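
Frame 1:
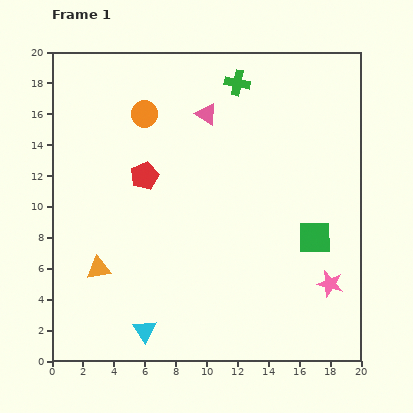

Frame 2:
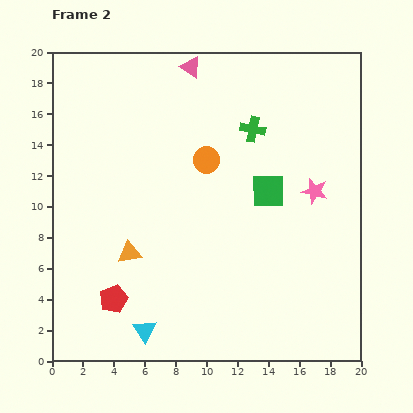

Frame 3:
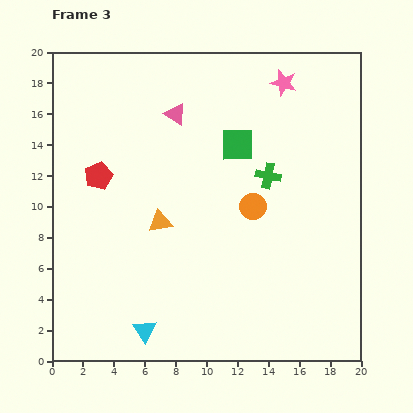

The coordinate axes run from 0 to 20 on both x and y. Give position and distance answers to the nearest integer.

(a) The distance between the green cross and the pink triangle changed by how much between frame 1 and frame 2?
+3

Distance in frame 1: 3. Distance in frame 2: 6.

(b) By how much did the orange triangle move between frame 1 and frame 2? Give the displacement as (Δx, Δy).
(2, 1)

The orange triangle was at (3, 6) in frame 1 and (5, 7) in frame 2.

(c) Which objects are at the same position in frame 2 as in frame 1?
the cyan triangle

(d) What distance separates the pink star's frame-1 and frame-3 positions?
13

The pink star moved from (18, 5) to (15, 18), a distance of √(3² + 13²) ≈ 13.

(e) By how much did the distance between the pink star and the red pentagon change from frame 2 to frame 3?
-2

Distance in frame 2: 15. Distance in frame 3: 13.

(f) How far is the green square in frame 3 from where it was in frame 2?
4

The green square moved from (14, 11) to (12, 14), a distance of √(2² + 3²) ≈ 4.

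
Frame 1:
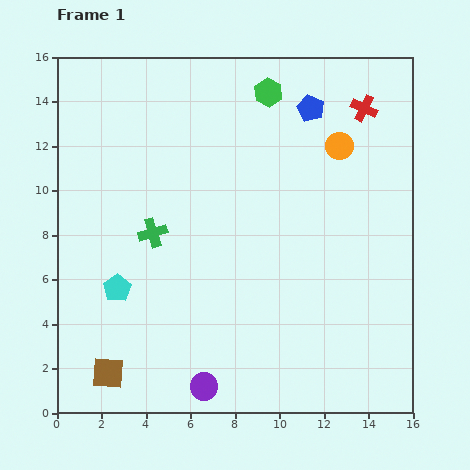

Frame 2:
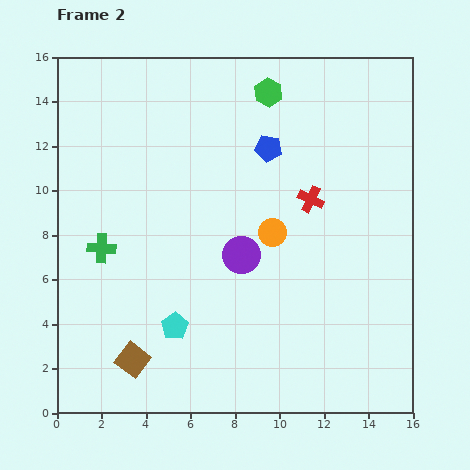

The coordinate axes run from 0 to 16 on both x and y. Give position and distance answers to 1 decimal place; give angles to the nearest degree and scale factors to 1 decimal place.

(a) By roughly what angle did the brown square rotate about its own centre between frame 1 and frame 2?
32° clockwise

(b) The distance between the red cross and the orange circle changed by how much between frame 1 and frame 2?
+0.3

Distance in frame 1: 2.0. Distance in frame 2: 2.3.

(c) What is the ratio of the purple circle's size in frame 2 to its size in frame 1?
1.4×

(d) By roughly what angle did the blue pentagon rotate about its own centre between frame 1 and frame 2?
16° counter-clockwise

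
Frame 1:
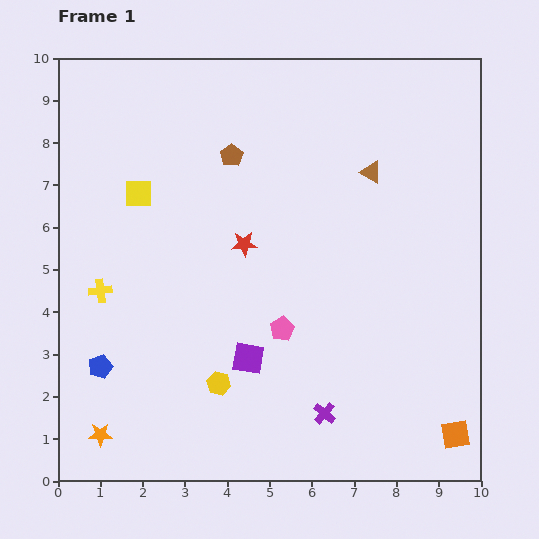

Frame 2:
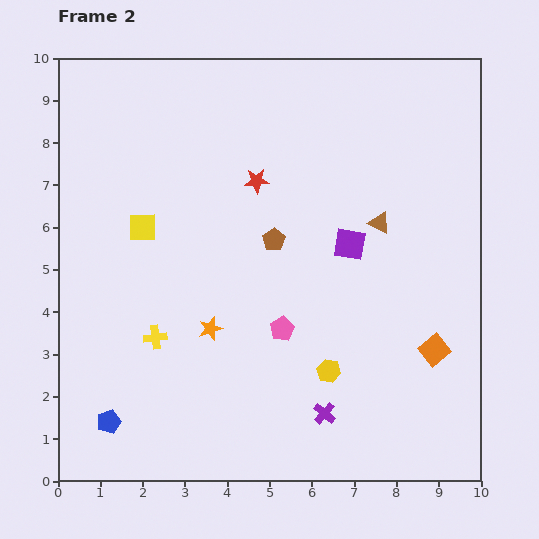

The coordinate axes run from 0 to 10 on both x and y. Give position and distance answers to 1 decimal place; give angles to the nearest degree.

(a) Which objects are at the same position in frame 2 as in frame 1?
the purple cross, the pink pentagon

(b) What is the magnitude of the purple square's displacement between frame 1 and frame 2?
3.6

The purple square moved from (4.5, 2.9) to (6.9, 5.6), a distance of √(2.4² + 2.7²) ≈ 3.6.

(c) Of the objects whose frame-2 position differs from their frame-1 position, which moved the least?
the yellow square

(moved 0.8)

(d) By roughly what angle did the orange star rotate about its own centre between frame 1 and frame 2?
16° counter-clockwise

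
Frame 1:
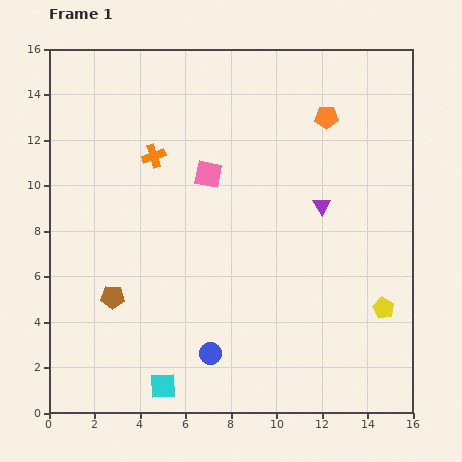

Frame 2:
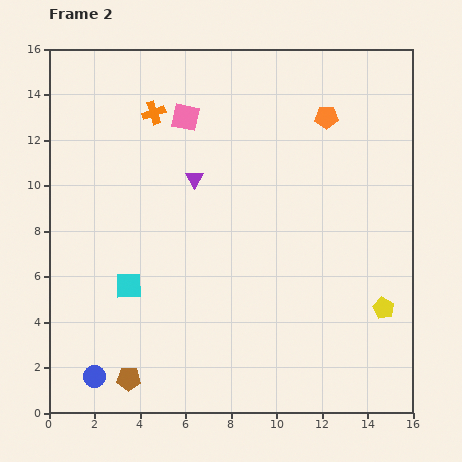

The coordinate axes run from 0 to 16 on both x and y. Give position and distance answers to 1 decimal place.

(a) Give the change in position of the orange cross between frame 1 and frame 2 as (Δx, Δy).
(0.0, 1.9)

The orange cross was at (4.6, 11.3) in frame 1 and (4.6, 13.2) in frame 2.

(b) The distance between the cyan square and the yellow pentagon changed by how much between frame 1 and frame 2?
+0.9

Distance in frame 1: 10.3. Distance in frame 2: 11.2.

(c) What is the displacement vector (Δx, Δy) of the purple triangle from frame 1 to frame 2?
(-5.6, 1.2)

The purple triangle was at (12.0, 9.1) in frame 1 and (6.4, 10.3) in frame 2.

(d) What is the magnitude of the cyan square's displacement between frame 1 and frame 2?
4.6

The cyan square moved from (5.0, 1.2) to (3.5, 5.6), a distance of √(1.5² + 4.4²) ≈ 4.6.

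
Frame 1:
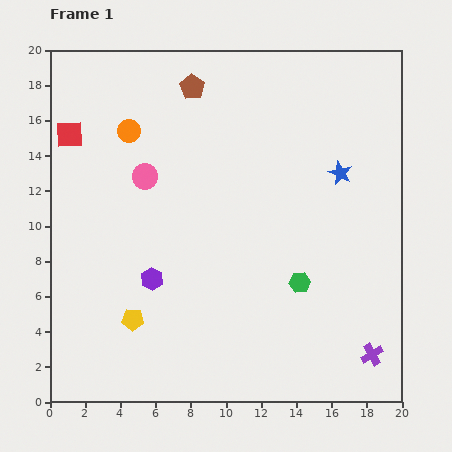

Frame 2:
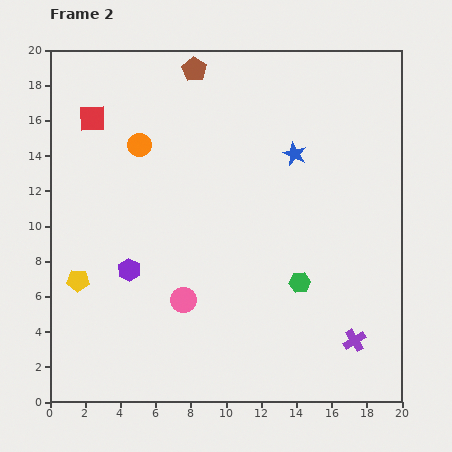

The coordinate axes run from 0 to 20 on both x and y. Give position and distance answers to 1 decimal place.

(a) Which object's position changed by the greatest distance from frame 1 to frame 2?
the pink circle

(moved 7.3; next 3.8)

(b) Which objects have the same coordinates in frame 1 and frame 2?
the green hexagon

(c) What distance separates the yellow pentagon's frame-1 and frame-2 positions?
3.8

The yellow pentagon moved from (4.7, 4.7) to (1.6, 6.9), a distance of √(3.1² + 2.2²) ≈ 3.8.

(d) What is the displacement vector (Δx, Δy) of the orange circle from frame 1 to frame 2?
(0.6, -0.8)

The orange circle was at (4.5, 15.4) in frame 1 and (5.1, 14.6) in frame 2.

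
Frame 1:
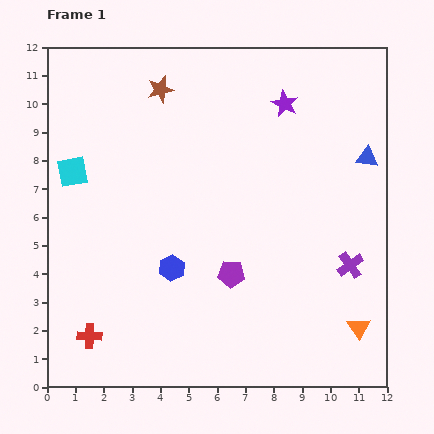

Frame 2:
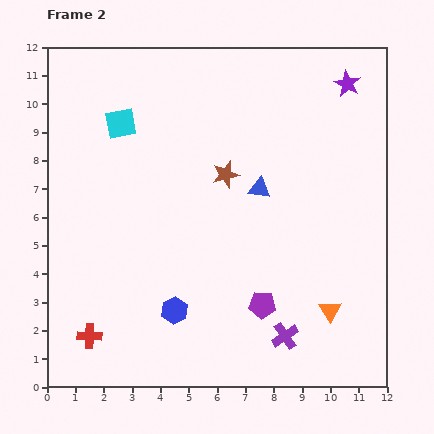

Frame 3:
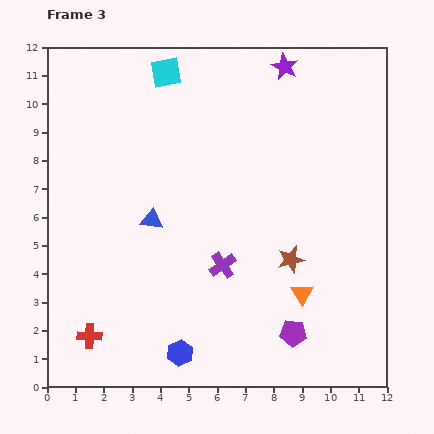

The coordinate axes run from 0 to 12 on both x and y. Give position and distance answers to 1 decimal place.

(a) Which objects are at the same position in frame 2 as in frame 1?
the red cross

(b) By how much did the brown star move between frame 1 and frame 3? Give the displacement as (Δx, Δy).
(4.6, -6.0)

The brown star was at (4.0, 10.5) in frame 1 and (8.6, 4.5) in frame 3.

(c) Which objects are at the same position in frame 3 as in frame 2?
the red cross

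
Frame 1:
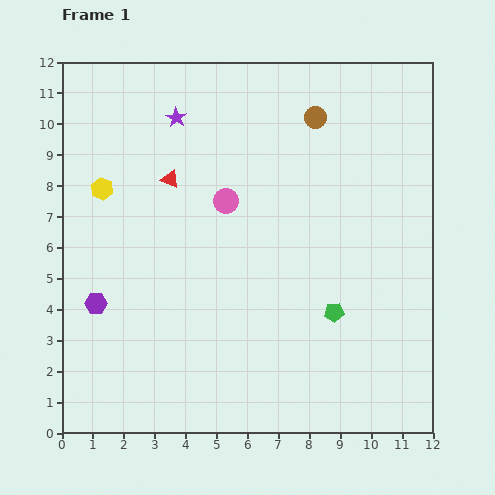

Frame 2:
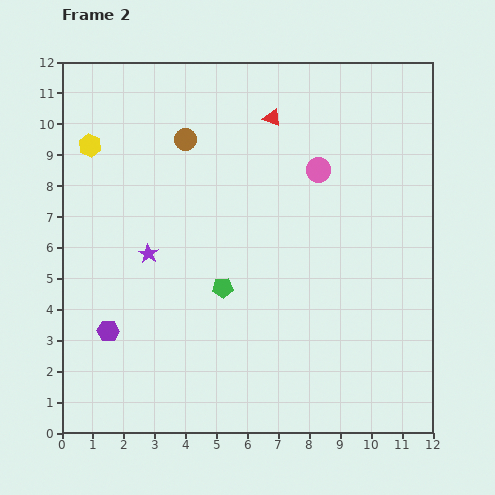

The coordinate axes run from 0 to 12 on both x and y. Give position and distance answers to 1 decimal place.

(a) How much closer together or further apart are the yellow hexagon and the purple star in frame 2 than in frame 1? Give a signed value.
+0.7

Distance in frame 1: 3.3. Distance in frame 2: 4.0.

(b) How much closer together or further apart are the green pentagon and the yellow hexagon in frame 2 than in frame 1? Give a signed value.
-2.2

Distance in frame 1: 8.5. Distance in frame 2: 6.3.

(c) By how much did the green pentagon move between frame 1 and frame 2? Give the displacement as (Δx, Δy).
(-3.6, 0.8)

The green pentagon was at (8.8, 3.9) in frame 1 and (5.2, 4.7) in frame 2.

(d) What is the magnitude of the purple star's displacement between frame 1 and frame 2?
4.5

The purple star moved from (3.7, 10.2) to (2.8, 5.8), a distance of √(0.9² + 4.4²) ≈ 4.5.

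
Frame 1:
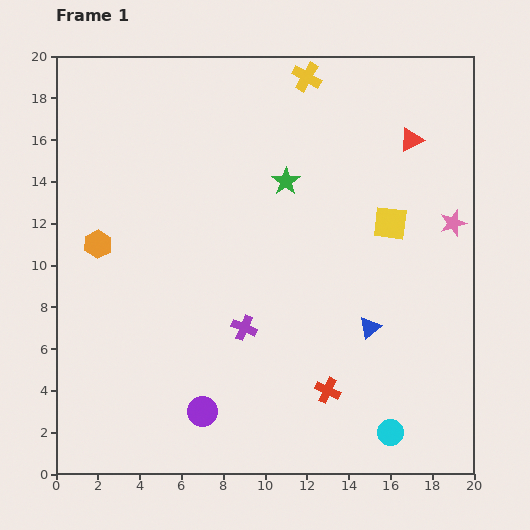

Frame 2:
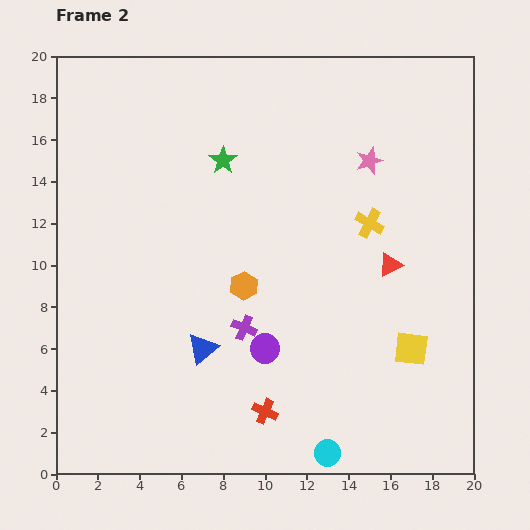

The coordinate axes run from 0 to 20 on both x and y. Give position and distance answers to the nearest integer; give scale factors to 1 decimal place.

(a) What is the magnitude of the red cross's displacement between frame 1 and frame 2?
3

The red cross moved from (13, 4) to (10, 3), a distance of √(3² + 1²) ≈ 3.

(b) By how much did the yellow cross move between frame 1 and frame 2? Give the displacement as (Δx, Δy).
(3, -7)

The yellow cross was at (12, 19) in frame 1 and (15, 12) in frame 2.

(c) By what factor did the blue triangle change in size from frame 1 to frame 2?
1.4×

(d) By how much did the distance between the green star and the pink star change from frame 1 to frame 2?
-1

Distance in frame 1: 8. Distance in frame 2: 7.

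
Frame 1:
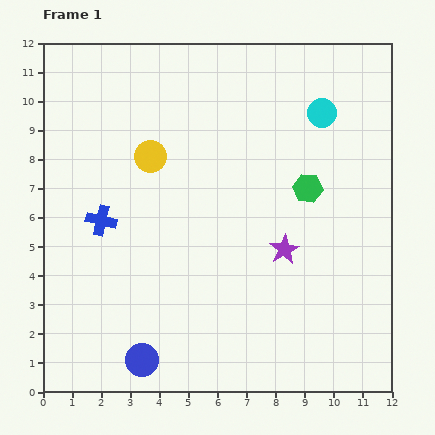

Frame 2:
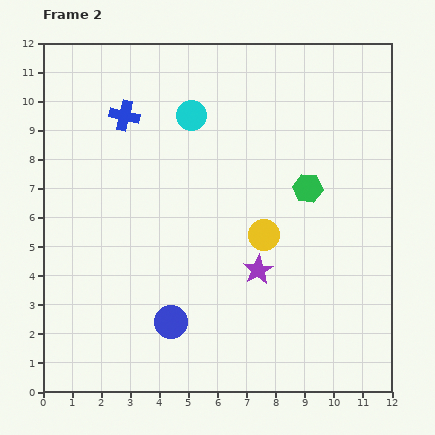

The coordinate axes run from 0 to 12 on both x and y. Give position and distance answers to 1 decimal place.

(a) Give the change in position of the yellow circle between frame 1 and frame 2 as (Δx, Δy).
(3.9, -2.7)

The yellow circle was at (3.7, 8.1) in frame 1 and (7.6, 5.4) in frame 2.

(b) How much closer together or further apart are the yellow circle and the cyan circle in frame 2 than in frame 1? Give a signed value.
-1.3

Distance in frame 1: 6.1. Distance in frame 2: 4.8.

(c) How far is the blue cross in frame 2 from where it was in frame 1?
3.7

The blue cross moved from (2.0, 5.9) to (2.8, 9.5), a distance of √(0.8² + 3.6²) ≈ 3.7.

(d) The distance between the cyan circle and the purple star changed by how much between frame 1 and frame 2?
+0.9

Distance in frame 1: 4.9. Distance in frame 2: 5.8.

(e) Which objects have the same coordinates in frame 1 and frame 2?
the green hexagon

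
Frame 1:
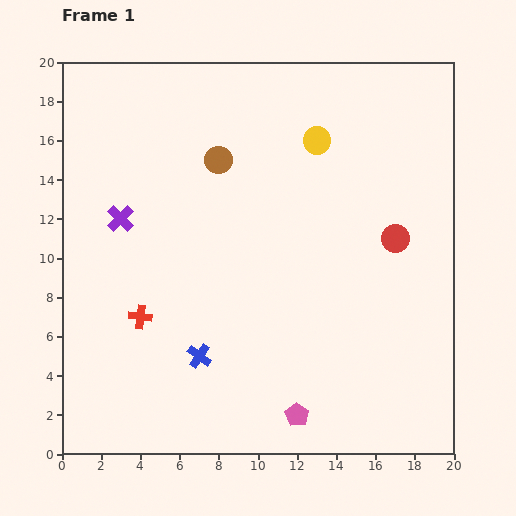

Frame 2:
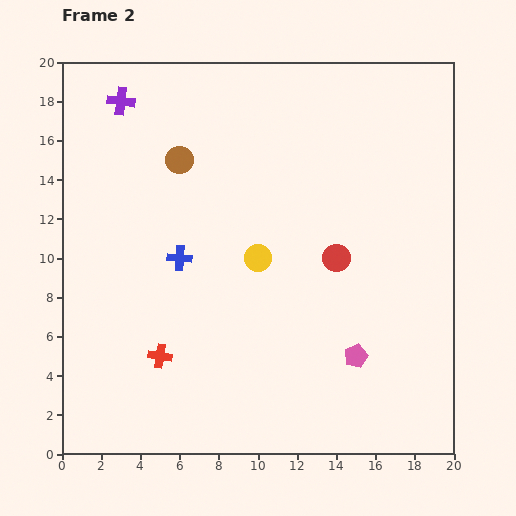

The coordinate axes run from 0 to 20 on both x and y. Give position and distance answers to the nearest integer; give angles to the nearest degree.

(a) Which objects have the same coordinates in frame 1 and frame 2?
none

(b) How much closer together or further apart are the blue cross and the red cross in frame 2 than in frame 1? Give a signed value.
+1

Distance in frame 1: 4. Distance in frame 2: 5.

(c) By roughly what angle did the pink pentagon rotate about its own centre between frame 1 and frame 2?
17° clockwise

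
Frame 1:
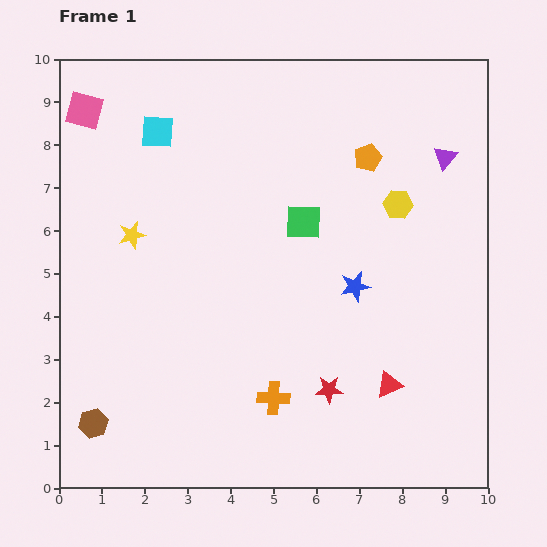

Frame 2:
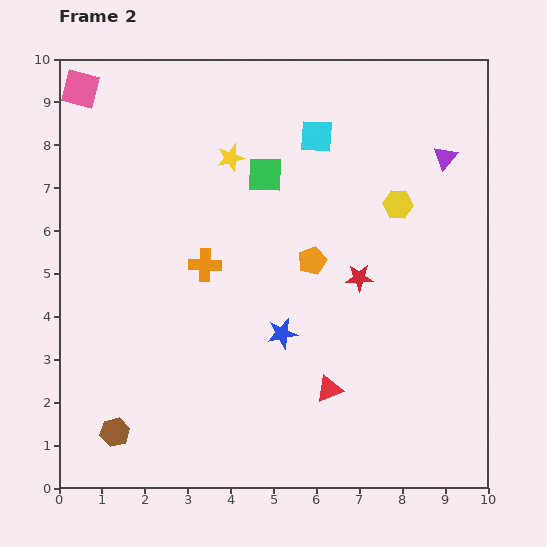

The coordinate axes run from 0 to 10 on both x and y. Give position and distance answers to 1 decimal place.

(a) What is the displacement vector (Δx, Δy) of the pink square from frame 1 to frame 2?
(-0.1, 0.5)

The pink square was at (0.6, 8.8) in frame 1 and (0.5, 9.3) in frame 2.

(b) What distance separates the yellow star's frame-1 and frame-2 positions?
2.9

The yellow star moved from (1.7, 5.9) to (4.0, 7.7), a distance of √(2.3² + 1.8²) ≈ 2.9.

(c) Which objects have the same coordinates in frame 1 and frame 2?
the purple triangle, the yellow hexagon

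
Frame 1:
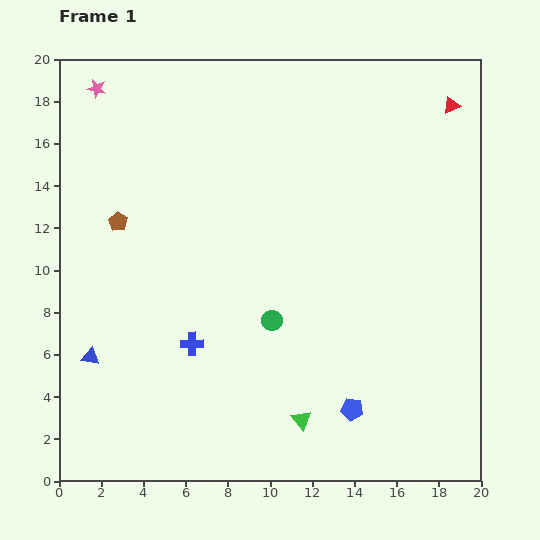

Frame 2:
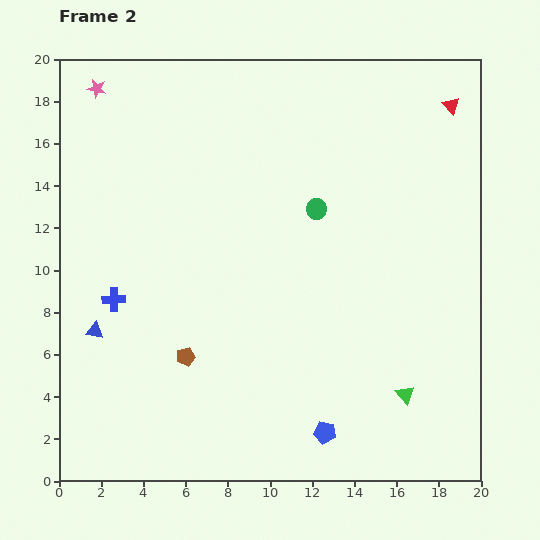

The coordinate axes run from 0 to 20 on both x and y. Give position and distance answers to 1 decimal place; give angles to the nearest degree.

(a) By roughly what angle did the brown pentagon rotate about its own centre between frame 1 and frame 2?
26° clockwise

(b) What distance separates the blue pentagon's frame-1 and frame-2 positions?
1.7

The blue pentagon moved from (13.9, 3.4) to (12.6, 2.3), a distance of √(1.3² + 1.1²) ≈ 1.7.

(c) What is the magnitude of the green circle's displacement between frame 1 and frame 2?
5.7

The green circle moved from (10.1, 7.6) to (12.2, 12.9), a distance of √(2.1² + 5.3²) ≈ 5.7.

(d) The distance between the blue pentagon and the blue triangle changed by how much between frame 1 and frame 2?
-0.7

Distance in frame 1: 12.6. Distance in frame 2: 11.9.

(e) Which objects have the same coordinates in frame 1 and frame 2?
the pink star, the red triangle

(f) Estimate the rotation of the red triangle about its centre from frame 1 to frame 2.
49° counter-clockwise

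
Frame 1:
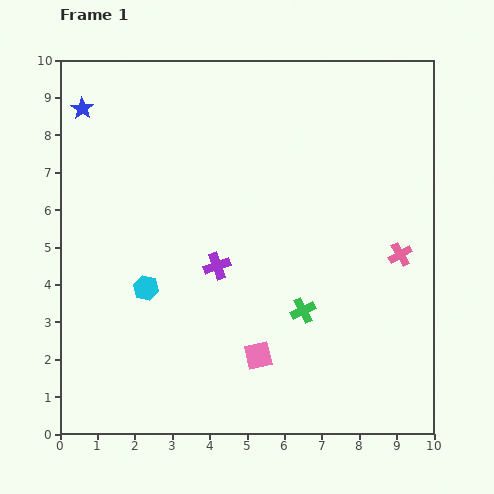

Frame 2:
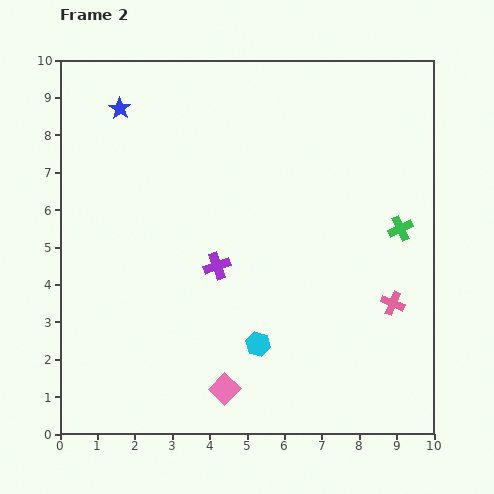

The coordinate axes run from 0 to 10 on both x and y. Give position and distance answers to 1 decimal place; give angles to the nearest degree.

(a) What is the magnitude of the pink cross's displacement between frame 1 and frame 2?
1.3

The pink cross moved from (9.1, 4.8) to (8.9, 3.5), a distance of √(0.2² + 1.3²) ≈ 1.3.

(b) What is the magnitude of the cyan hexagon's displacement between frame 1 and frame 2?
3.4

The cyan hexagon moved from (2.3, 3.9) to (5.3, 2.4), a distance of √(3.0² + 1.5²) ≈ 3.4.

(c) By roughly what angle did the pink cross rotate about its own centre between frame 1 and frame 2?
37° counter-clockwise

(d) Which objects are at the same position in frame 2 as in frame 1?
the purple cross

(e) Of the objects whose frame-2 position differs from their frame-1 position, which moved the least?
the blue star

(moved 1.0)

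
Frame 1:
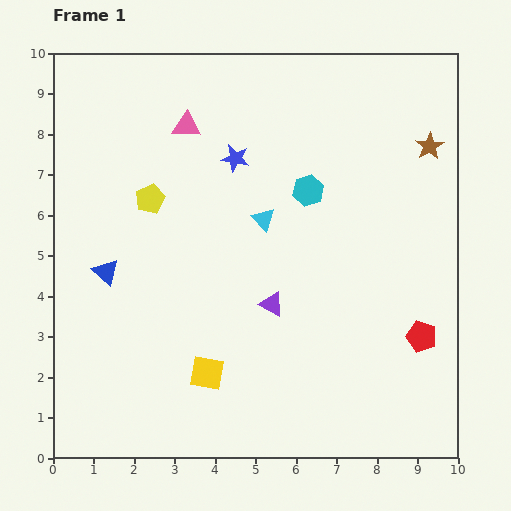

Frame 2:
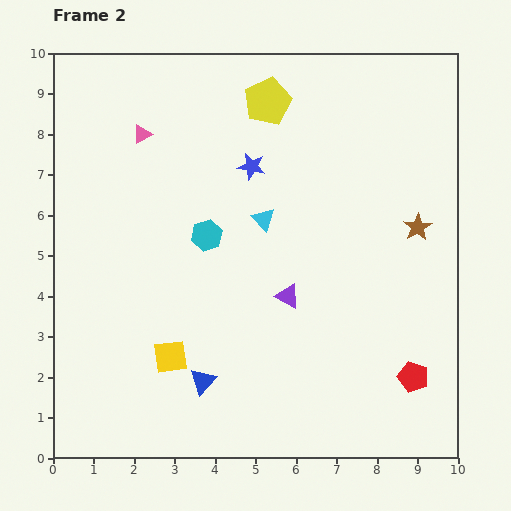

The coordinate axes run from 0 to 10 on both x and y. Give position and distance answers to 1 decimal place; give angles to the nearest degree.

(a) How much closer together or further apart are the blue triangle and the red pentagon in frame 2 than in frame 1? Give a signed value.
-2.8

Distance in frame 1: 8.0. Distance in frame 2: 5.2.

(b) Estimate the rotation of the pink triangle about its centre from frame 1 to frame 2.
31° counter-clockwise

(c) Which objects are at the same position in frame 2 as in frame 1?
the cyan triangle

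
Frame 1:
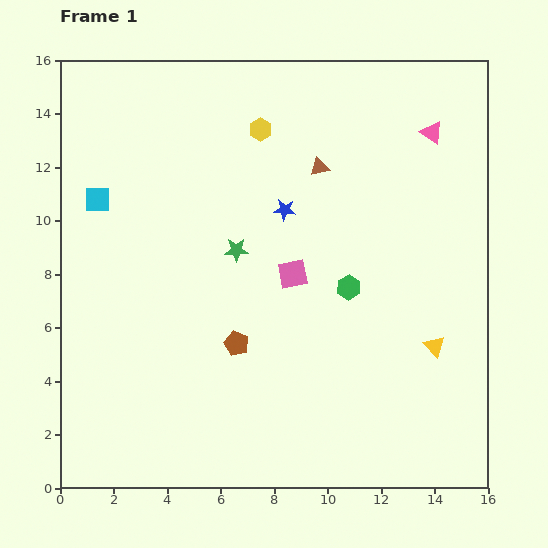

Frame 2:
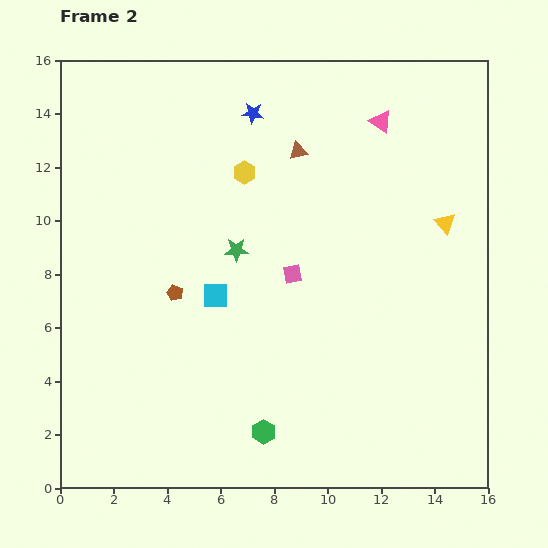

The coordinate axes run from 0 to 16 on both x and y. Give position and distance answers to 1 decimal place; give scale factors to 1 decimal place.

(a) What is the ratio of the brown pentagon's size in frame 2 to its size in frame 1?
0.7×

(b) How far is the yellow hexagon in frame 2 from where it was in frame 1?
1.7

The yellow hexagon moved from (7.5, 13.4) to (6.9, 11.8), a distance of √(0.6² + 1.6²) ≈ 1.7.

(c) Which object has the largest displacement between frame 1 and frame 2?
the green hexagon

(moved 6.3; next 5.7)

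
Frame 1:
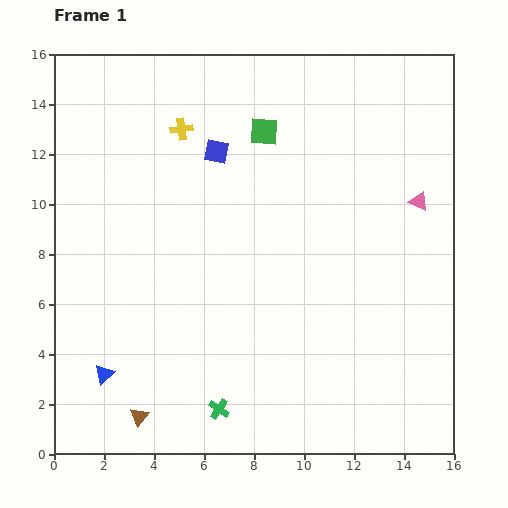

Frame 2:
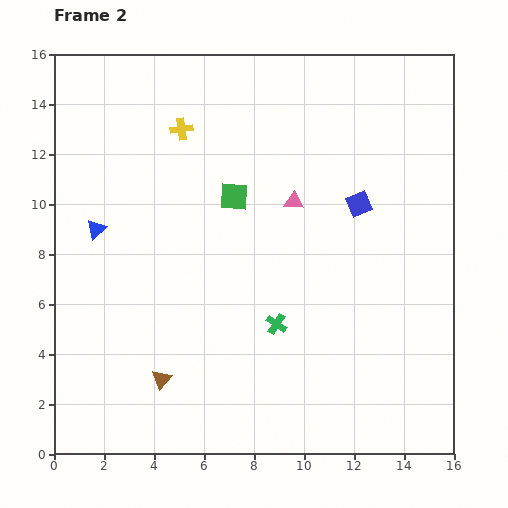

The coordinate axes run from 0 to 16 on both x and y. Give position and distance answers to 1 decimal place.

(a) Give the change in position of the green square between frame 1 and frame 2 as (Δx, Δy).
(-1.2, -2.6)

The green square was at (8.4, 12.9) in frame 1 and (7.2, 10.3) in frame 2.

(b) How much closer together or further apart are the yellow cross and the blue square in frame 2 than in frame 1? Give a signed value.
+6.0

Distance in frame 1: 1.7. Distance in frame 2: 7.7.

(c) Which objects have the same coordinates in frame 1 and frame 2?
the yellow cross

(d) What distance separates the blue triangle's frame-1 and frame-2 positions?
5.8

The blue triangle moved from (2.0, 3.2) to (1.7, 9.0), a distance of √(0.3² + 5.8²) ≈ 5.8.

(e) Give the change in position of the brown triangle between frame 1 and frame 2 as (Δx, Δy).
(0.9, 1.5)

The brown triangle was at (3.4, 1.5) in frame 1 and (4.3, 3.0) in frame 2.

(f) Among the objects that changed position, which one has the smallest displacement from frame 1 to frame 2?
the brown triangle

(moved 1.7)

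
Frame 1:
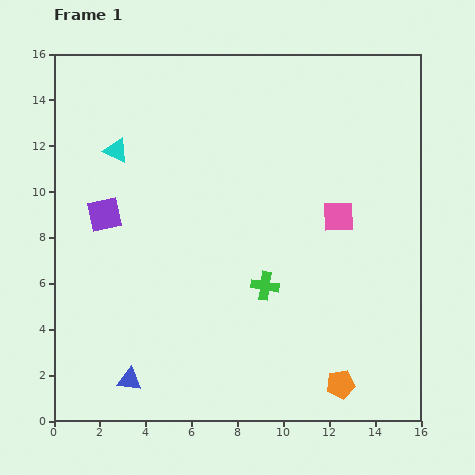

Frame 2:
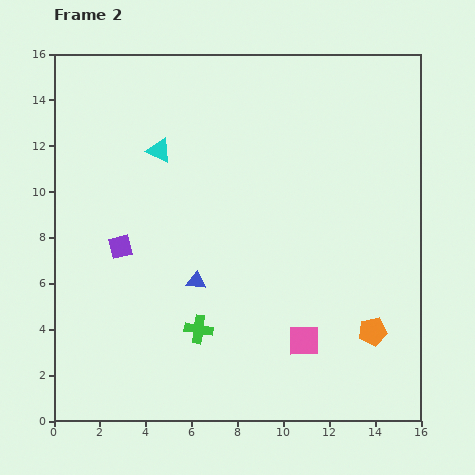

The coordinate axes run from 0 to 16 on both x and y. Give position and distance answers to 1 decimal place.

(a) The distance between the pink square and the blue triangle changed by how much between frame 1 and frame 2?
-6.1

Distance in frame 1: 11.5. Distance in frame 2: 5.4.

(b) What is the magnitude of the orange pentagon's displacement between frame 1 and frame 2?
2.7

The orange pentagon moved from (12.5, 1.6) to (13.9, 3.9), a distance of √(1.4² + 2.3²) ≈ 2.7.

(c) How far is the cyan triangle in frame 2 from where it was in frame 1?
1.9

The cyan triangle moved from (2.7, 11.8) to (4.6, 11.8), a distance of √(1.9² + 0.0²) ≈ 1.9.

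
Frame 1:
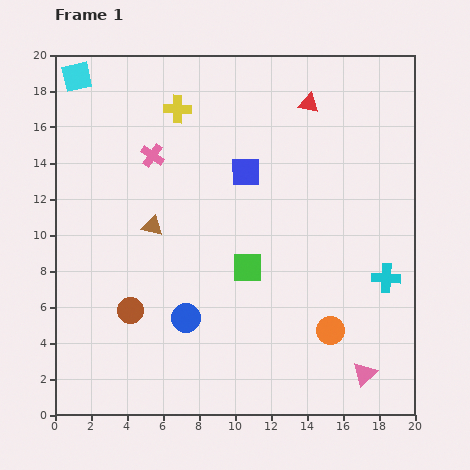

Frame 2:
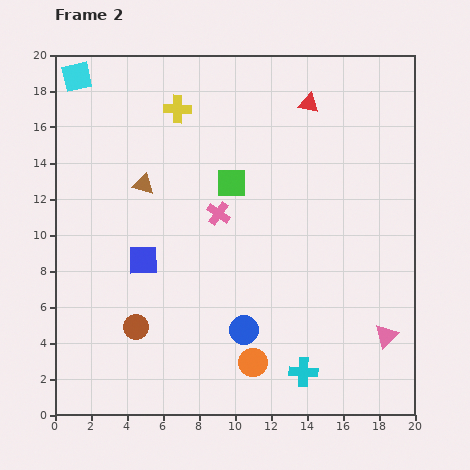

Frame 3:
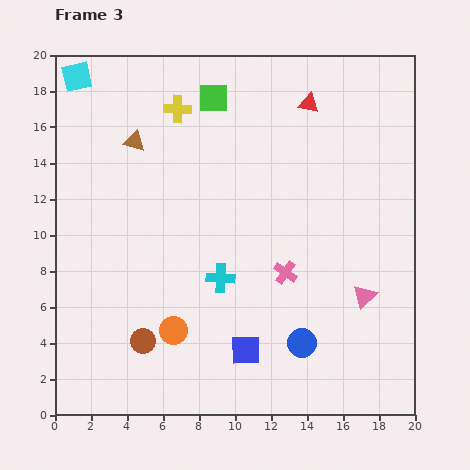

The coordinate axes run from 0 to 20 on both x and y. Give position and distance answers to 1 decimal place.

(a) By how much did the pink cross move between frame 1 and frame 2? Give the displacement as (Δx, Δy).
(3.7, -3.2)

The pink cross was at (5.4, 14.4) in frame 1 and (9.1, 11.2) in frame 2.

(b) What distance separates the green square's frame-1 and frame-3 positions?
9.6

The green square moved from (10.7, 8.2) to (8.8, 17.6), a distance of √(1.9² + 9.4²) ≈ 9.6.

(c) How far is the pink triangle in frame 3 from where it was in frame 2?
2.5

The pink triangle moved from (18.4, 4.4) to (17.2, 6.6), a distance of √(1.2² + 2.2²) ≈ 2.5.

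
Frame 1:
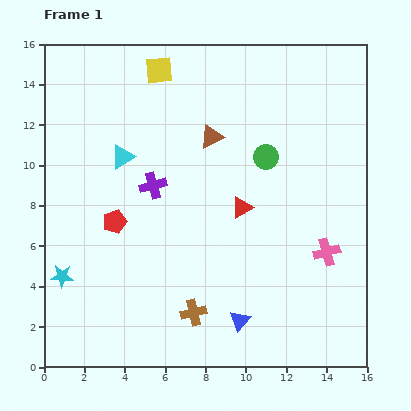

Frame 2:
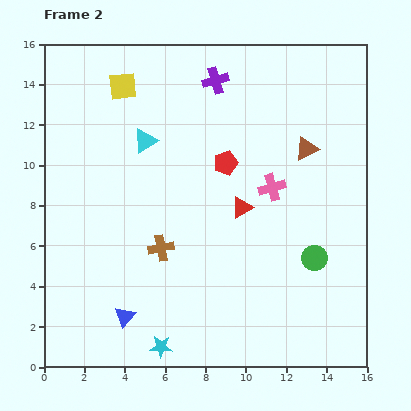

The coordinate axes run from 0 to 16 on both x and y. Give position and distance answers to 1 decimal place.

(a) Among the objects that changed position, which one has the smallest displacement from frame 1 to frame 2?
the cyan triangle

(moved 1.4)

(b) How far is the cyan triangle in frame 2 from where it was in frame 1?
1.4

The cyan triangle moved from (3.9, 10.4) to (5.0, 11.2), a distance of √(1.1² + 0.8²) ≈ 1.4.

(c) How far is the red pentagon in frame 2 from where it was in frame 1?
6.2

The red pentagon moved from (3.5, 7.2) to (9.0, 10.1), a distance of √(5.5² + 2.9²) ≈ 6.2.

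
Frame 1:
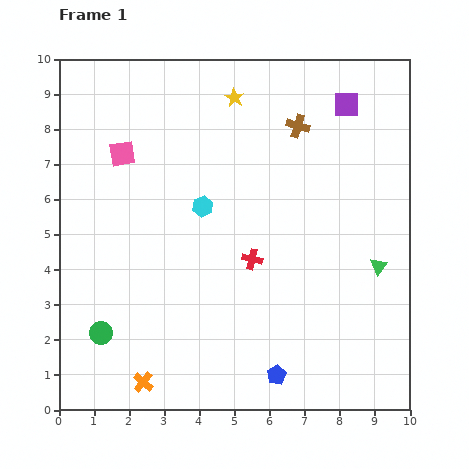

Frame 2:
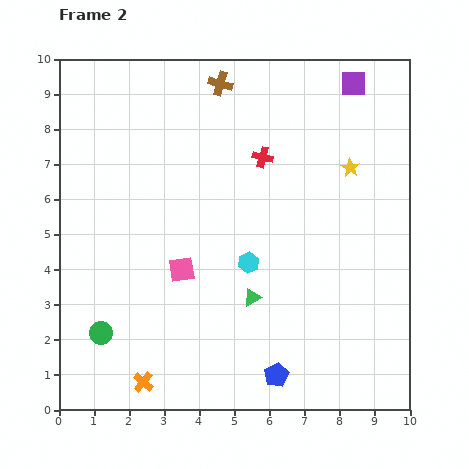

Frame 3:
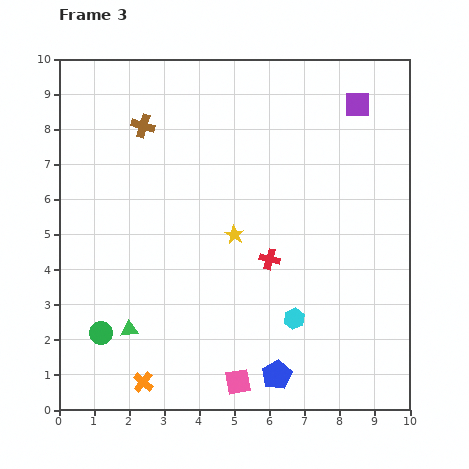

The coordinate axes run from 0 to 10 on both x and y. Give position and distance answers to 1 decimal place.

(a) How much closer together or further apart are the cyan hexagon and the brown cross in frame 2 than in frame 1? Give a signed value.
+1.7

Distance in frame 1: 3.5. Distance in frame 2: 5.2.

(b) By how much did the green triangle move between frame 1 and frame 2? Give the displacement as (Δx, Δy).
(-3.6, -0.9)

The green triangle was at (9.1, 4.1) in frame 1 and (5.5, 3.2) in frame 2.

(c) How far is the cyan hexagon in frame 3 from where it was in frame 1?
4.1

The cyan hexagon moved from (4.1, 5.8) to (6.7, 2.6), a distance of √(2.6² + 3.2²) ≈ 4.1.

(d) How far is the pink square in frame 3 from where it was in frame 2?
3.6

The pink square moved from (3.5, 4.0) to (5.1, 0.8), a distance of √(1.6² + 3.2²) ≈ 3.6.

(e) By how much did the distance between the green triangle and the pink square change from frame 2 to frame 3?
+1.2

Distance in frame 2: 2.2. Distance in frame 3: 3.4.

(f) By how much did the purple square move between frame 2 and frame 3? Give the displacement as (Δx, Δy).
(0.1, -0.6)

The purple square was at (8.4, 9.3) in frame 2 and (8.5, 8.7) in frame 3.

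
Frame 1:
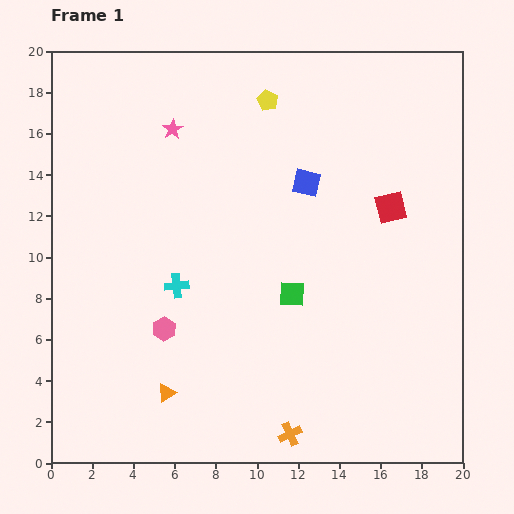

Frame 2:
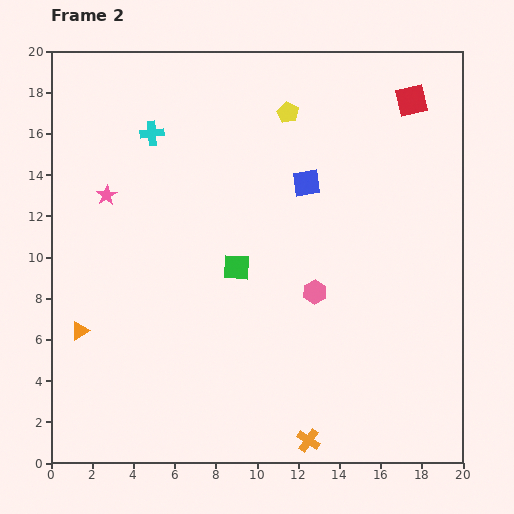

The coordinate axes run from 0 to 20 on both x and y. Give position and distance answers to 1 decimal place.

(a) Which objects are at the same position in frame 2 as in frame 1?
the blue square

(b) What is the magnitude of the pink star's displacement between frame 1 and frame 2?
4.5

The pink star moved from (5.9, 16.2) to (2.7, 13.0), a distance of √(3.2² + 3.2²) ≈ 4.5.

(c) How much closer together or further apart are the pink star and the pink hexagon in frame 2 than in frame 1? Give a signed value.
+1.4

Distance in frame 1: 9.7. Distance in frame 2: 11.1.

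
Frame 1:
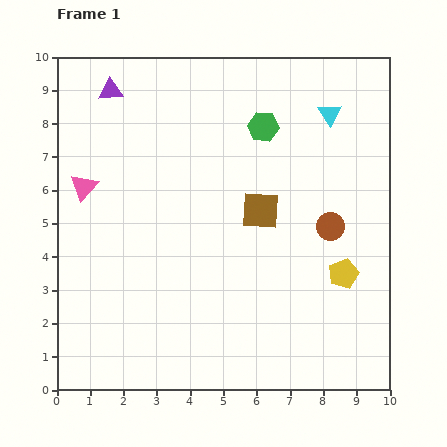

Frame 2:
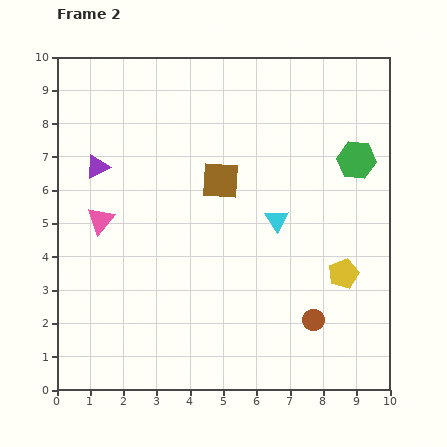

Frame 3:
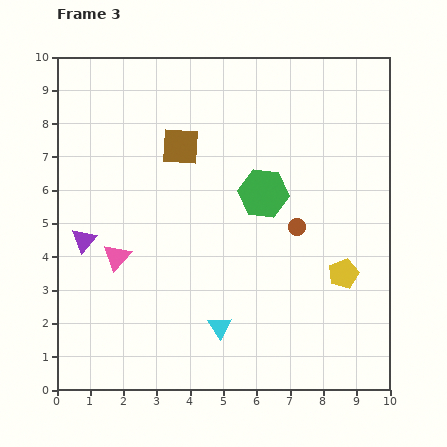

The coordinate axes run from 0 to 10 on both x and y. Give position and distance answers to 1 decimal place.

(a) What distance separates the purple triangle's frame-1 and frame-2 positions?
2.3

The purple triangle moved from (1.6, 9.0) to (1.2, 6.7), a distance of √(0.4² + 2.3²) ≈ 2.3.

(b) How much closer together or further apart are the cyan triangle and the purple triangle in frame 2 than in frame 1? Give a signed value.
-1.0

Distance in frame 1: 6.6. Distance in frame 2: 5.6.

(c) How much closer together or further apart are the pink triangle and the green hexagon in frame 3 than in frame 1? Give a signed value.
-0.9

Distance in frame 1: 5.7. Distance in frame 3: 4.8.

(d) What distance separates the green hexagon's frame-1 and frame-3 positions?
2.0

The green hexagon moved from (6.2, 7.9) to (6.2, 5.9), a distance of √(0.0² + 2.0²) ≈ 2.0.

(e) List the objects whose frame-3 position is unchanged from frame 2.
the yellow pentagon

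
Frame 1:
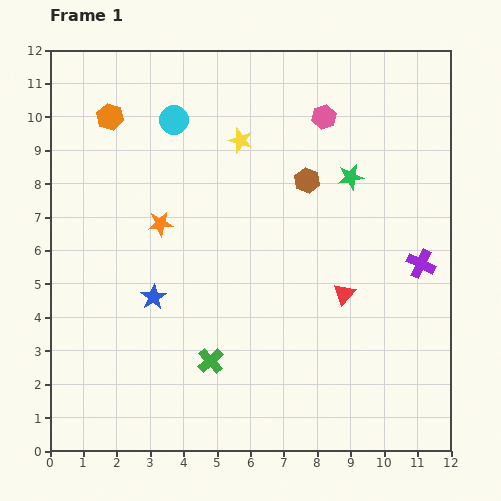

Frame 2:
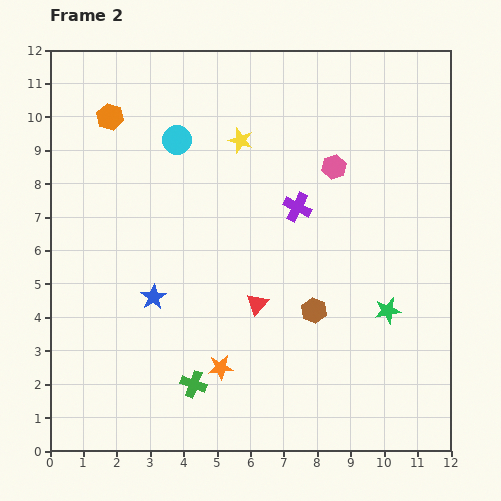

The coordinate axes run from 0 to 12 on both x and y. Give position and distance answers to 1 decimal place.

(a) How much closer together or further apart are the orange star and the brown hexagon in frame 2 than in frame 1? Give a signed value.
-1.3

Distance in frame 1: 4.6. Distance in frame 2: 3.3.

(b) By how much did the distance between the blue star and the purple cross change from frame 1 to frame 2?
-3.0

Distance in frame 1: 8.1. Distance in frame 2: 5.1.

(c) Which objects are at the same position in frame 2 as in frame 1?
the orange hexagon, the yellow star, the blue star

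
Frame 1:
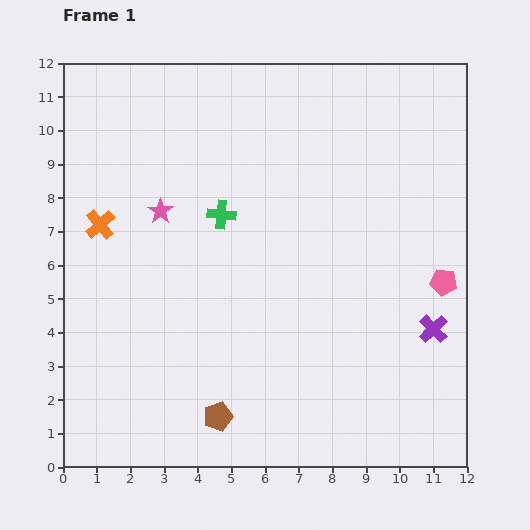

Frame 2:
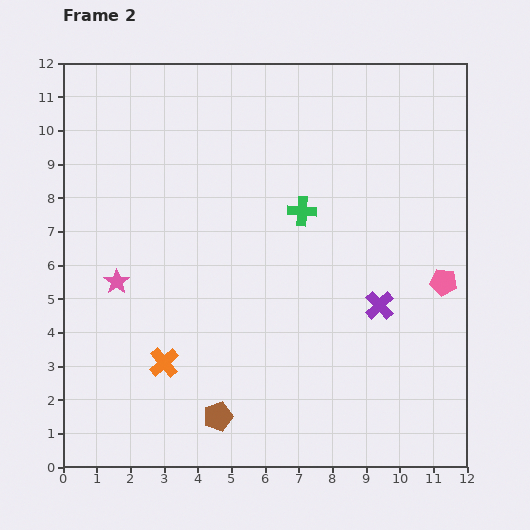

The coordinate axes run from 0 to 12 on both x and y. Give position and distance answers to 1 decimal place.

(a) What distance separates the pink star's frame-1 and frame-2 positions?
2.5

The pink star moved from (2.9, 7.6) to (1.6, 5.5), a distance of √(1.3² + 2.1²) ≈ 2.5.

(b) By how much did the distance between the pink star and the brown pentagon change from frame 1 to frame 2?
-1.3

Distance in frame 1: 6.3. Distance in frame 2: 5.0.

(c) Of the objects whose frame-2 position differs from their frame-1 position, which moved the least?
the purple cross

(moved 1.7)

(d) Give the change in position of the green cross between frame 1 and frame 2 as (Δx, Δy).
(2.4, 0.1)

The green cross was at (4.7, 7.5) in frame 1 and (7.1, 7.6) in frame 2.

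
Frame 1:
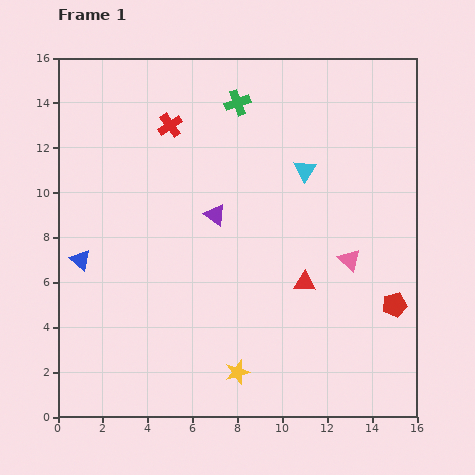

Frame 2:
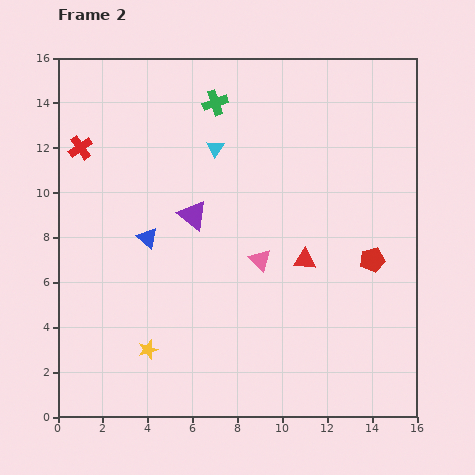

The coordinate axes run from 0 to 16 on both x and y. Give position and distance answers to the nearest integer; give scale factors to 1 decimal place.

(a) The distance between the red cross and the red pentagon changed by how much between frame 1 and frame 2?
+1

Distance in frame 1: 13. Distance in frame 2: 14.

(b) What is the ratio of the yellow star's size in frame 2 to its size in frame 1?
0.8×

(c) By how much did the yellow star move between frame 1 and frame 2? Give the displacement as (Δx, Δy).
(-4, 1)

The yellow star was at (8, 2) in frame 1 and (4, 3) in frame 2.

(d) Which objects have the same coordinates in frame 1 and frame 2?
none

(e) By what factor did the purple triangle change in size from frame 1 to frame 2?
1.4×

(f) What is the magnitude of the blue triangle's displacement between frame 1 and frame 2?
3

The blue triangle moved from (1, 7) to (4, 8), a distance of √(3² + 1²) ≈ 3.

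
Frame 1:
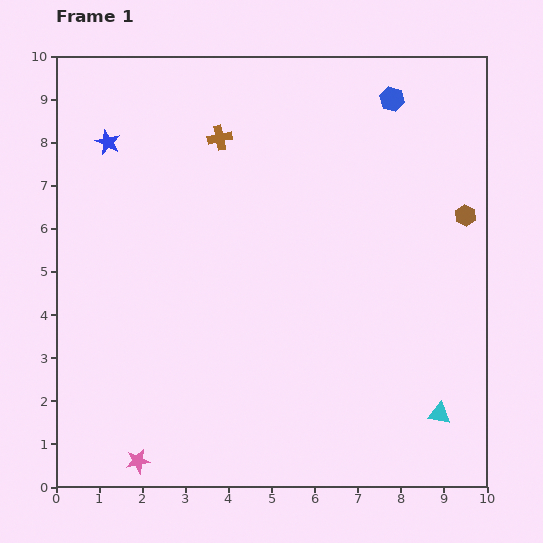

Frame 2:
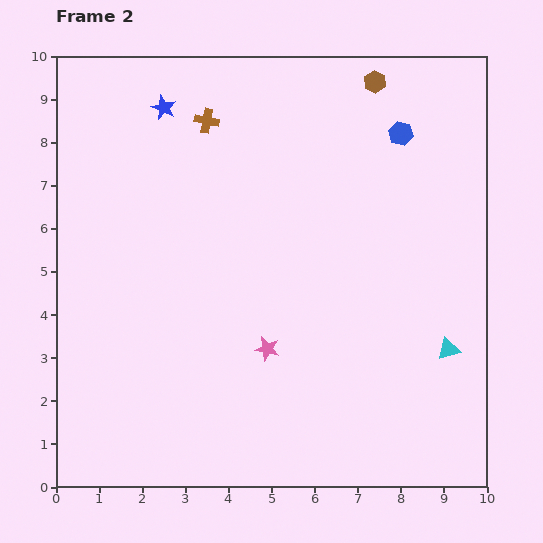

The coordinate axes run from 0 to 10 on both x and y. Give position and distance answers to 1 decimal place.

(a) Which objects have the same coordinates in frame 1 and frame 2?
none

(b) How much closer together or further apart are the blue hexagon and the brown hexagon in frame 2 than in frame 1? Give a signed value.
-1.9

Distance in frame 1: 3.2. Distance in frame 2: 1.3.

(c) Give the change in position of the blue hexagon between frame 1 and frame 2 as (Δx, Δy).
(0.2, -0.8)

The blue hexagon was at (7.8, 9.0) in frame 1 and (8.0, 8.2) in frame 2.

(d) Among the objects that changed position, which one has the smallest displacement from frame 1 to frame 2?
the brown cross

(moved 0.5)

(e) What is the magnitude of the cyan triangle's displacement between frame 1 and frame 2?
1.5

The cyan triangle moved from (8.9, 1.7) to (9.1, 3.2), a distance of √(0.2² + 1.5²) ≈ 1.5.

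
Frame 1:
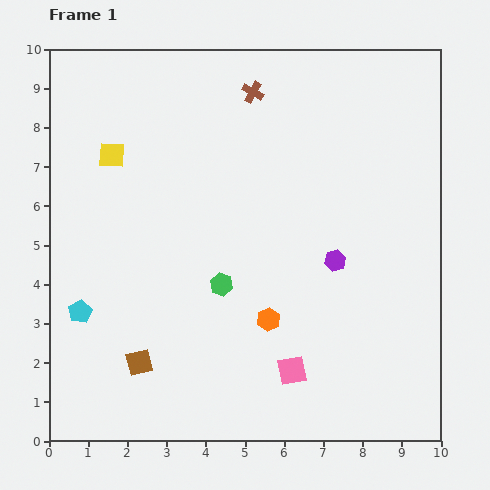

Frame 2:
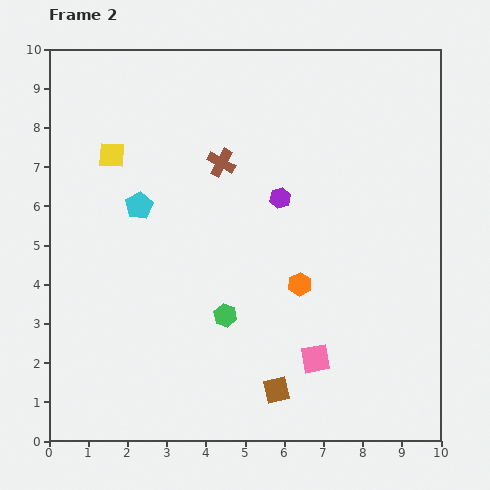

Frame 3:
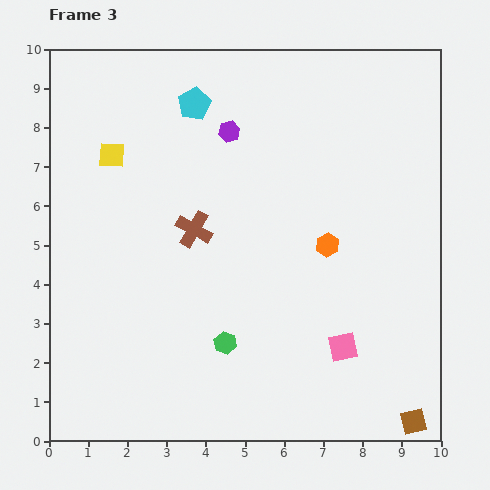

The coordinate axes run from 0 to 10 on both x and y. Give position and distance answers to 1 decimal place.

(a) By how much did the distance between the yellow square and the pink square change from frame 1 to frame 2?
+0.2

Distance in frame 1: 7.2. Distance in frame 2: 7.4.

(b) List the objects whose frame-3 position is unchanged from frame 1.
the yellow square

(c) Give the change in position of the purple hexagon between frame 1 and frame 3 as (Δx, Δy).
(-2.7, 3.3)

The purple hexagon was at (7.3, 4.6) in frame 1 and (4.6, 7.9) in frame 3.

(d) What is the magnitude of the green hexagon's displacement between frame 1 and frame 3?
1.5

The green hexagon moved from (4.4, 4.0) to (4.5, 2.5), a distance of √(0.1² + 1.5²) ≈ 1.5.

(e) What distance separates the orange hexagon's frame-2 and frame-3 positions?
1.2

The orange hexagon moved from (6.4, 4.0) to (7.1, 5.0), a distance of √(0.7² + 1.0²) ≈ 1.2.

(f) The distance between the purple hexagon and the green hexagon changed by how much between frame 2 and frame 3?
+2.1

Distance in frame 2: 3.3. Distance in frame 3: 5.4.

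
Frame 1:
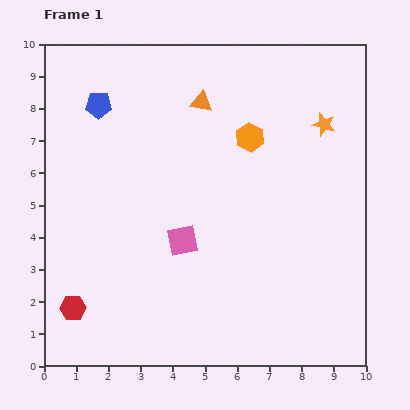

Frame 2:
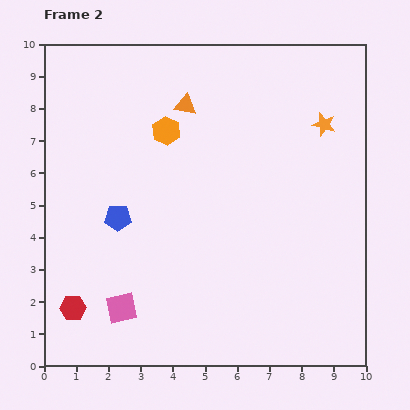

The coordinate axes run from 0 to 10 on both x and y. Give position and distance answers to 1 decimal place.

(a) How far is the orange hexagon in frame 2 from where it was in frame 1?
2.6

The orange hexagon moved from (6.4, 7.1) to (3.8, 7.3), a distance of √(2.6² + 0.2²) ≈ 2.6.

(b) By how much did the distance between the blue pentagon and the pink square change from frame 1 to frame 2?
-2.1

Distance in frame 1: 4.9. Distance in frame 2: 2.8.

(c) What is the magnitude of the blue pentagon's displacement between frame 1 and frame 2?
3.6

The blue pentagon moved from (1.7, 8.1) to (2.3, 4.6), a distance of √(0.6² + 3.5²) ≈ 3.6.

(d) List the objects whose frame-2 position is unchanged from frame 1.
the red hexagon, the orange star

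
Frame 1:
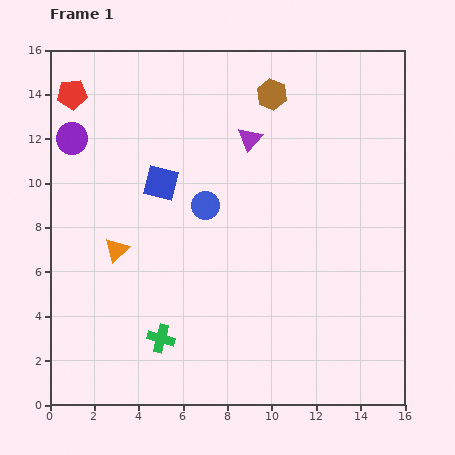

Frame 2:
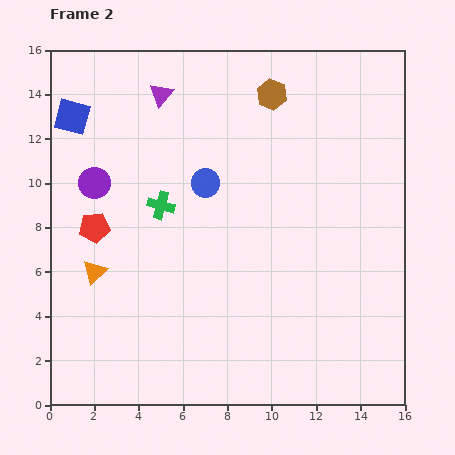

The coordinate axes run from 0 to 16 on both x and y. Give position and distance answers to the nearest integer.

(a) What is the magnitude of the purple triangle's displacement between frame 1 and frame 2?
4

The purple triangle moved from (9, 12) to (5, 14), a distance of √(4² + 2²) ≈ 4.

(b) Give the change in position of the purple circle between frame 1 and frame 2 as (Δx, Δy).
(1, -2)

The purple circle was at (1, 12) in frame 1 and (2, 10) in frame 2.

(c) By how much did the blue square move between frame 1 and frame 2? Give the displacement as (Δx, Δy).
(-4, 3)

The blue square was at (5, 10) in frame 1 and (1, 13) in frame 2.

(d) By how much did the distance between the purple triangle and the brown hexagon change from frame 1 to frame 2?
+3

Distance in frame 1: 2. Distance in frame 2: 5.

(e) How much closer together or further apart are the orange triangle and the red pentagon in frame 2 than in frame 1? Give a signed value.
-5

Distance in frame 1: 7. Distance in frame 2: 2.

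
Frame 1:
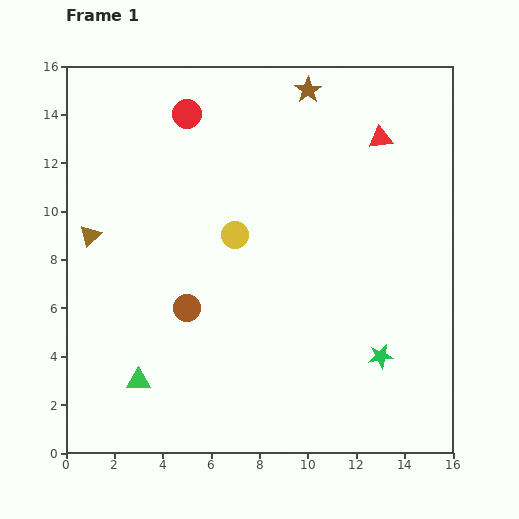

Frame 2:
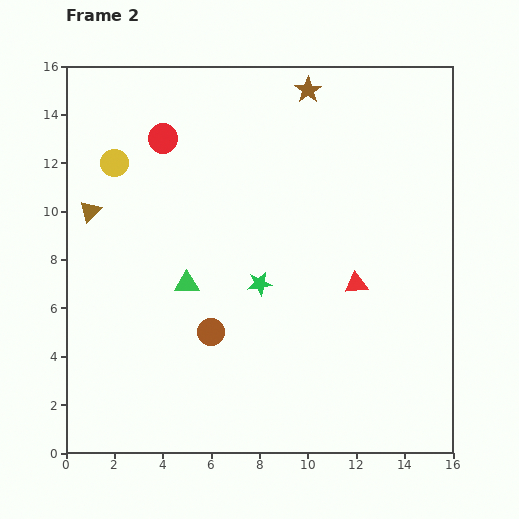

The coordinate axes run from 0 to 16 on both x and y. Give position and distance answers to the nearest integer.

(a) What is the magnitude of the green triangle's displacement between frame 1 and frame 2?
4

The green triangle moved from (3, 3) to (5, 7), a distance of √(2² + 4²) ≈ 4.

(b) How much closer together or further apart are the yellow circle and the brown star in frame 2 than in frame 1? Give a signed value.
+2

Distance in frame 1: 7. Distance in frame 2: 9.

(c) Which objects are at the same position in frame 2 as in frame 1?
the brown star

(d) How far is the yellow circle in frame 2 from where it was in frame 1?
6

The yellow circle moved from (7, 9) to (2, 12), a distance of √(5² + 3²) ≈ 6.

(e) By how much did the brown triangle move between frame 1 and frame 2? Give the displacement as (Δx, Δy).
(0, 1)

The brown triangle was at (1, 9) in frame 1 and (1, 10) in frame 2.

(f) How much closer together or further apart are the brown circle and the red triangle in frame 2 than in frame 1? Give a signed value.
-5

Distance in frame 1: 11. Distance in frame 2: 6.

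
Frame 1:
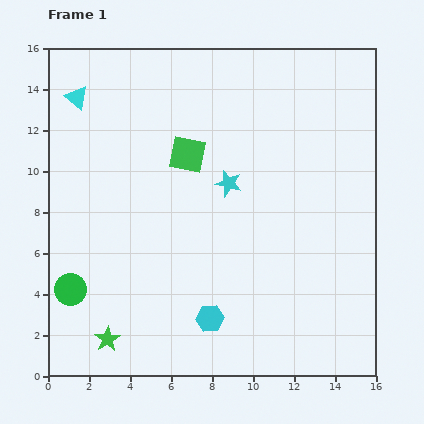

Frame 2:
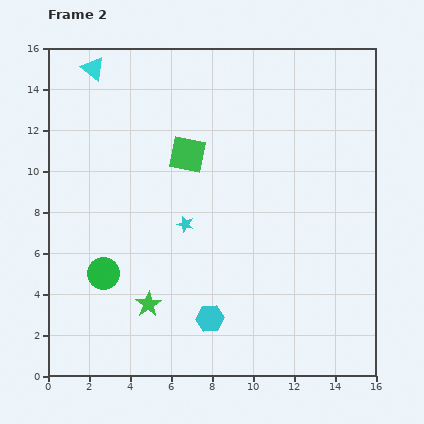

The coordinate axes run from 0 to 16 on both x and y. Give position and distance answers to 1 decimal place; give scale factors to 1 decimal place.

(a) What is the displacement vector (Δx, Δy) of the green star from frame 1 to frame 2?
(2.0, 1.7)

The green star was at (2.9, 1.8) in frame 1 and (4.9, 3.5) in frame 2.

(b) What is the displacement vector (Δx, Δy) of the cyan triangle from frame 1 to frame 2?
(0.8, 1.4)

The cyan triangle was at (1.4, 13.6) in frame 1 and (2.2, 15.0) in frame 2.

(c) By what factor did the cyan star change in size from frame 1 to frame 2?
0.6×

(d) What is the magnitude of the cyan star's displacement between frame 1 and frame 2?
2.9

The cyan star moved from (8.8, 9.4) to (6.7, 7.4), a distance of √(2.1² + 2.0²) ≈ 2.9.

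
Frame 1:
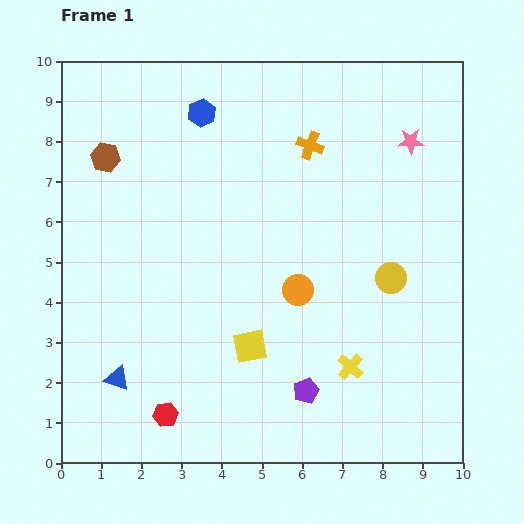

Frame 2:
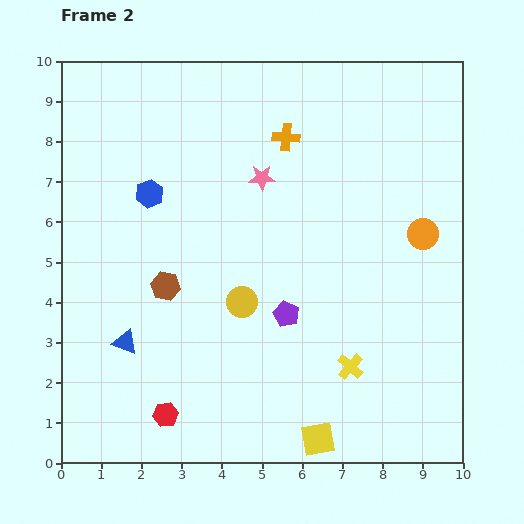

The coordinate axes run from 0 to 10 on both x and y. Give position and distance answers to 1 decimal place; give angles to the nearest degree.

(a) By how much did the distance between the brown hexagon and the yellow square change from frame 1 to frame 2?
-0.5

Distance in frame 1: 5.9. Distance in frame 2: 5.4.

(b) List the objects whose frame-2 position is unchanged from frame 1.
the yellow cross, the red hexagon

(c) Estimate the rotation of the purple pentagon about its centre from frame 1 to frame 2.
26° counter-clockwise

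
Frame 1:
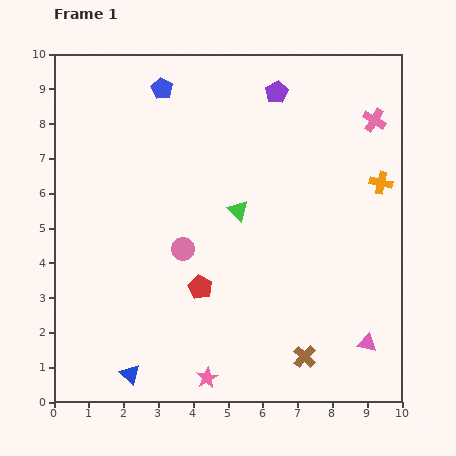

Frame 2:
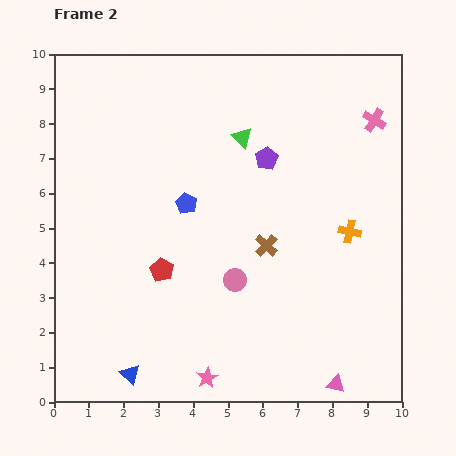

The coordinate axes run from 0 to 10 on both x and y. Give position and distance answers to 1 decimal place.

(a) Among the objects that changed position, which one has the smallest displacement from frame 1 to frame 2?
the red pentagon

(moved 1.2)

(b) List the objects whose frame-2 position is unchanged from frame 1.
the blue triangle, the pink cross, the pink star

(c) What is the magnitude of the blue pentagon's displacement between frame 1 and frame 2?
3.4

The blue pentagon moved from (3.1, 9.0) to (3.8, 5.7), a distance of √(0.7² + 3.3²) ≈ 3.4.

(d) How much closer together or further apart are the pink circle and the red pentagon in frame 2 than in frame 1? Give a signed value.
+0.9

Distance in frame 1: 1.2. Distance in frame 2: 2.1.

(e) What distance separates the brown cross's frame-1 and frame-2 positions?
3.4

The brown cross moved from (7.2, 1.3) to (6.1, 4.5), a distance of √(1.1² + 3.2²) ≈ 3.4.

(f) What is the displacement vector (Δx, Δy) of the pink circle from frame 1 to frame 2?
(1.5, -0.9)

The pink circle was at (3.7, 4.4) in frame 1 and (5.2, 3.5) in frame 2.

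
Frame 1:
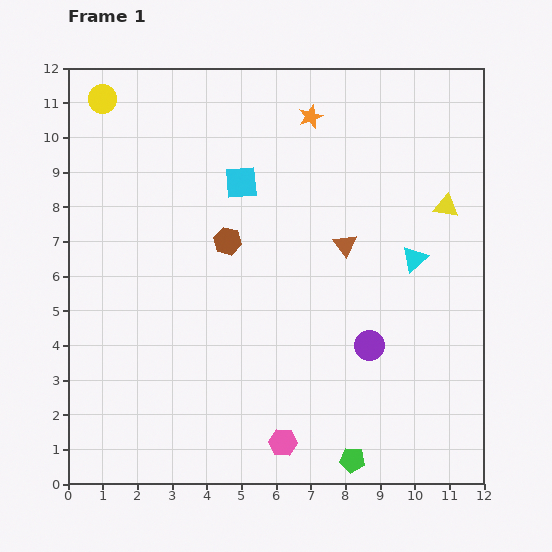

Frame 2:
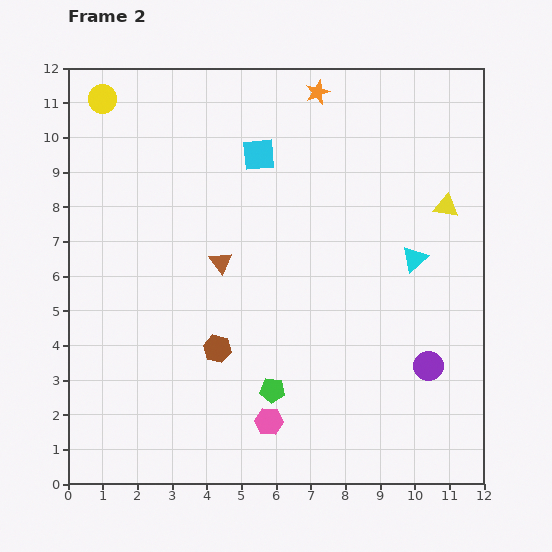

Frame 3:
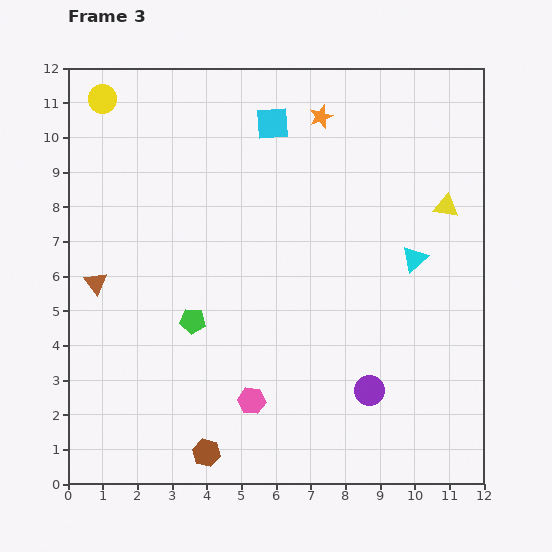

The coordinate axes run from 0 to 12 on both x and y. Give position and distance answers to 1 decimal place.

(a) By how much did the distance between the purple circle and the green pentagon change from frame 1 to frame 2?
+1.3

Distance in frame 1: 3.3. Distance in frame 2: 4.6.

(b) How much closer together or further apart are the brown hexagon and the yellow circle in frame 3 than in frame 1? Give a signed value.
+5.1

Distance in frame 1: 5.5. Distance in frame 3: 10.6.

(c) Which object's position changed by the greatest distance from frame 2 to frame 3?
the brown triangle

(moved 3.6; next 3.0)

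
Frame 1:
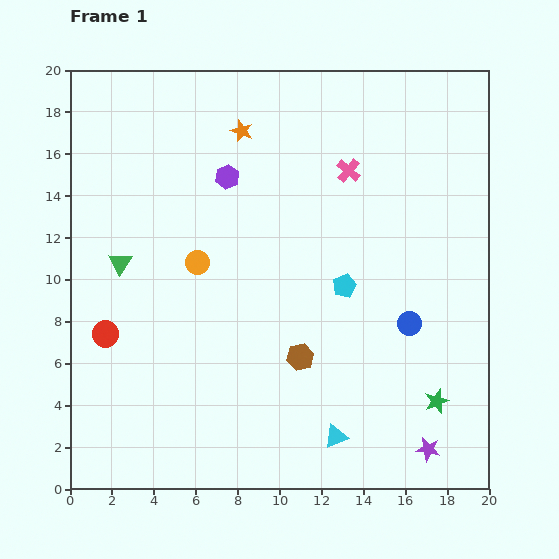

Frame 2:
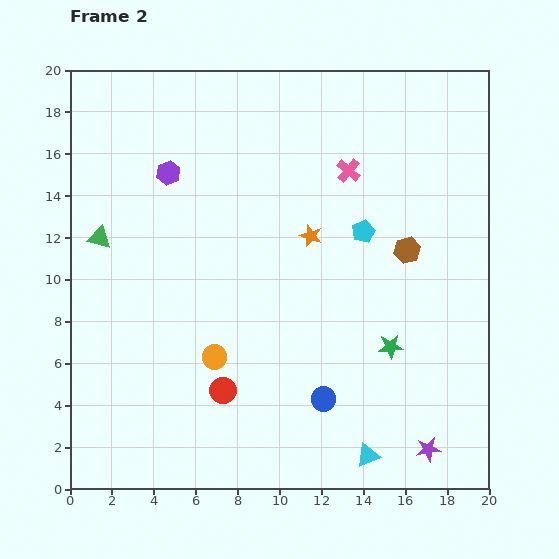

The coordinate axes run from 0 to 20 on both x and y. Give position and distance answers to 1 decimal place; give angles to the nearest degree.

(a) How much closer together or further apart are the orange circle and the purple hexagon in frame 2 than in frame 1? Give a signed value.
+4.8

Distance in frame 1: 4.3. Distance in frame 2: 9.1.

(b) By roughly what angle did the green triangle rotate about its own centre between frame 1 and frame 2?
47° counter-clockwise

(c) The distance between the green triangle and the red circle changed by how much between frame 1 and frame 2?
+5.9

Distance in frame 1: 3.5. Distance in frame 2: 9.4.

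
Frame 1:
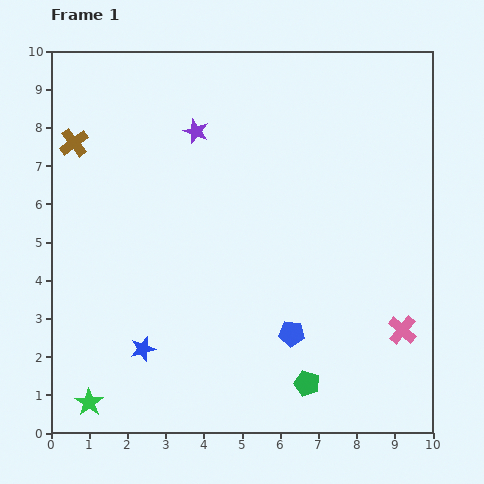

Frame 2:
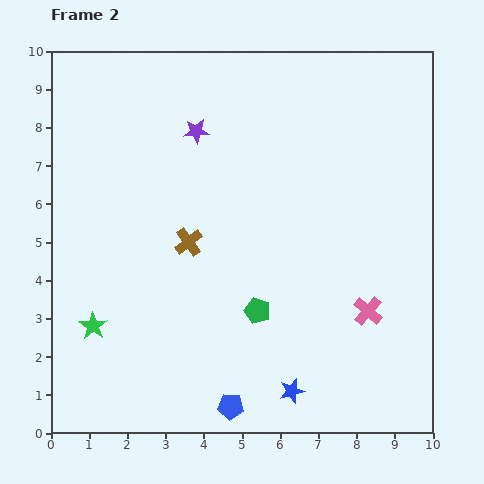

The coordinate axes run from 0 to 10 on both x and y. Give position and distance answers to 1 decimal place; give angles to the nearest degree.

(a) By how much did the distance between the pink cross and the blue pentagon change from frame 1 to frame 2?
+1.5

Distance in frame 1: 2.9. Distance in frame 2: 4.4.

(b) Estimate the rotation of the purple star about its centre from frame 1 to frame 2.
24° counter-clockwise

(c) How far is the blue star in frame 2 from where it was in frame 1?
4.1

The blue star moved from (2.4, 2.2) to (6.3, 1.1), a distance of √(3.9² + 1.1²) ≈ 4.1.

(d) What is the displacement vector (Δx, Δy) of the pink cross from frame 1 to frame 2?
(-0.9, 0.5)

The pink cross was at (9.2, 2.7) in frame 1 and (8.3, 3.2) in frame 2.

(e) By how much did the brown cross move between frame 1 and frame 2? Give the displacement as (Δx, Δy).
(3.0, -2.6)

The brown cross was at (0.6, 7.6) in frame 1 and (3.6, 5.0) in frame 2.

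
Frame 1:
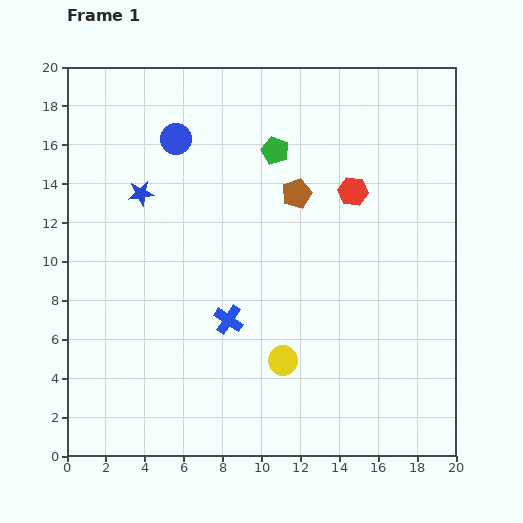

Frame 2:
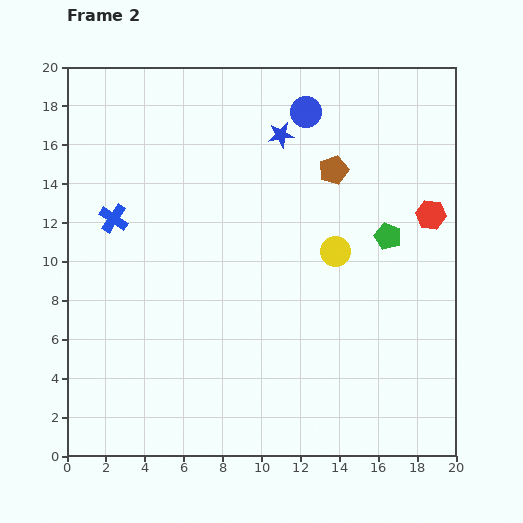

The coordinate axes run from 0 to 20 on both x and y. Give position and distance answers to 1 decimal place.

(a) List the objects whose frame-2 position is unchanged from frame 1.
none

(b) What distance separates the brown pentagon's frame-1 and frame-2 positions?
2.2

The brown pentagon moved from (11.8, 13.5) to (13.7, 14.7), a distance of √(1.9² + 1.2²) ≈ 2.2.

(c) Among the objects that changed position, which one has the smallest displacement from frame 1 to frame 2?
the brown pentagon

(moved 2.2)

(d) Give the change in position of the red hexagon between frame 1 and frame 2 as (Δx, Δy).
(4.0, -1.2)

The red hexagon was at (14.7, 13.6) in frame 1 and (18.7, 12.4) in frame 2.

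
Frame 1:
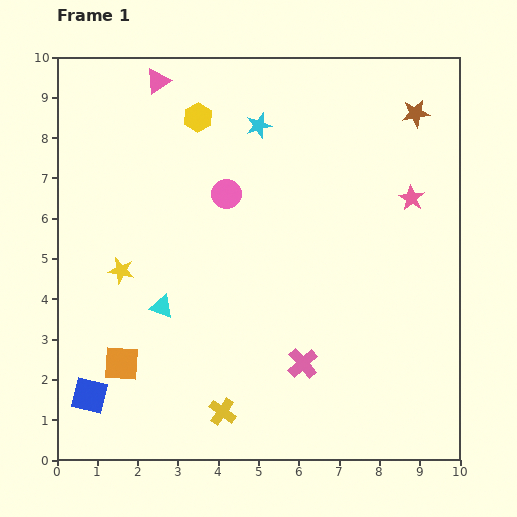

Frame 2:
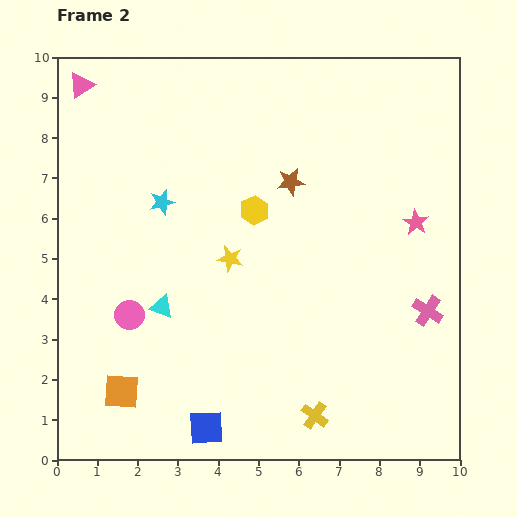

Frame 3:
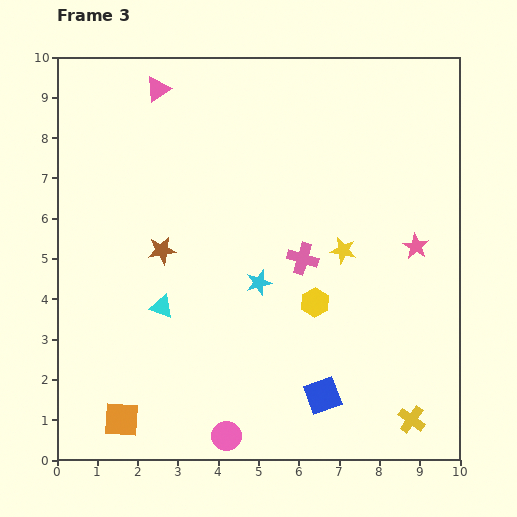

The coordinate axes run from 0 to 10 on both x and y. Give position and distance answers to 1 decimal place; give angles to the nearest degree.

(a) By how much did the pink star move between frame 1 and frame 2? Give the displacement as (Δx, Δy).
(0.1, -0.6)

The pink star was at (8.8, 6.5) in frame 1 and (8.9, 5.9) in frame 2.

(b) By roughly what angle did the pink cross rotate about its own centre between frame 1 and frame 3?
32° counter-clockwise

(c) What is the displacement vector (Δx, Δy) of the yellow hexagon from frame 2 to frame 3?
(1.5, -2.3)

The yellow hexagon was at (4.9, 6.2) in frame 2 and (6.4, 3.9) in frame 3.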